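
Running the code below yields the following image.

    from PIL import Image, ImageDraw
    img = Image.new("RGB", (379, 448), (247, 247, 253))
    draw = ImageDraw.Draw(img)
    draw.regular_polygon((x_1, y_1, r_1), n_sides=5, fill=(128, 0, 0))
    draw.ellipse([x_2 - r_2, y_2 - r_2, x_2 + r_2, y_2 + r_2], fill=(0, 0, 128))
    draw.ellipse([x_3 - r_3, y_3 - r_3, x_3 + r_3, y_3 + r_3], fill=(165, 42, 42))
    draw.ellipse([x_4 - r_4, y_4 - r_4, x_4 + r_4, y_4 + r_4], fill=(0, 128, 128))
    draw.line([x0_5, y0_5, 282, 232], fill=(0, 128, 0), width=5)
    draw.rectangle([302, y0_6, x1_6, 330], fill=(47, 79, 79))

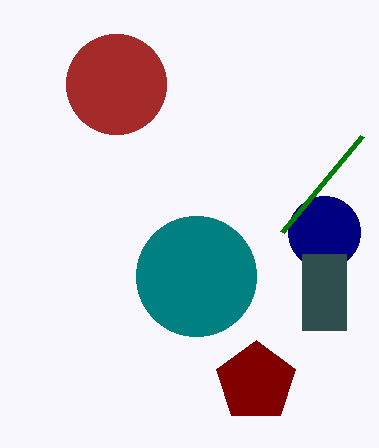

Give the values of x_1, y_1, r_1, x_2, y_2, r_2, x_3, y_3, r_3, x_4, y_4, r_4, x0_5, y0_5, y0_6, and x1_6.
x_1 = 256, y_1 = 382, r_1 = 42, x_2 = 324, y_2 = 232, r_2 = 36, x_3 = 116, y_3 = 84, r_3 = 50, x_4 = 196, y_4 = 276, r_4 = 60, x0_5 = 362, y0_5 = 136, y0_6 = 254, x1_6 = 346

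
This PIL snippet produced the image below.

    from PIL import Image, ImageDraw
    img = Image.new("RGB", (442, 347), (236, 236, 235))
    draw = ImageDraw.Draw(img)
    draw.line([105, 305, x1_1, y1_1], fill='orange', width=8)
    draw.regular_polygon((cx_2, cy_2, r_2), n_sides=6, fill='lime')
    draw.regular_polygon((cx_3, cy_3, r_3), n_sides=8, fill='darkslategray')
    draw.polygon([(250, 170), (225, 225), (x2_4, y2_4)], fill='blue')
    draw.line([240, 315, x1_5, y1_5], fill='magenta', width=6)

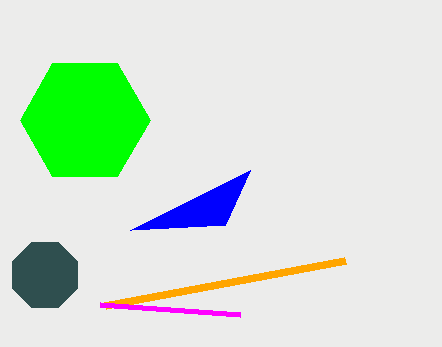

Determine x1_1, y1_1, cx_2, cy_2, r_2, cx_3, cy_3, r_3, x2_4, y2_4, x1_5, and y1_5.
x1_1 = 345; y1_1 = 260; cx_2 = 85; cy_2 = 120; r_2 = 65; cx_3 = 45; cy_3 = 275; r_3 = 35; x2_4 = 130; y2_4 = 230; x1_5 = 100; y1_5 = 305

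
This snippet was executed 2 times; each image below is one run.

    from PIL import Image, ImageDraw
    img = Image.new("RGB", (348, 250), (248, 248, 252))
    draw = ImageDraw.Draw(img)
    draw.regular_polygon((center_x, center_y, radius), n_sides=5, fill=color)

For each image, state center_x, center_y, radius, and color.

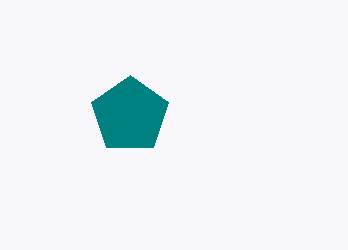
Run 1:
center_x = 130
center_y = 115
radius = 40
color = 'teal'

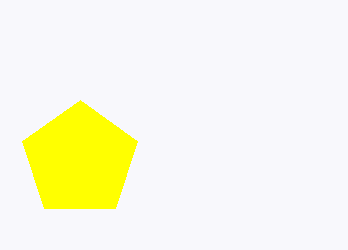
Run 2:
center_x = 80
center_y = 160
radius = 60
color = 'yellow'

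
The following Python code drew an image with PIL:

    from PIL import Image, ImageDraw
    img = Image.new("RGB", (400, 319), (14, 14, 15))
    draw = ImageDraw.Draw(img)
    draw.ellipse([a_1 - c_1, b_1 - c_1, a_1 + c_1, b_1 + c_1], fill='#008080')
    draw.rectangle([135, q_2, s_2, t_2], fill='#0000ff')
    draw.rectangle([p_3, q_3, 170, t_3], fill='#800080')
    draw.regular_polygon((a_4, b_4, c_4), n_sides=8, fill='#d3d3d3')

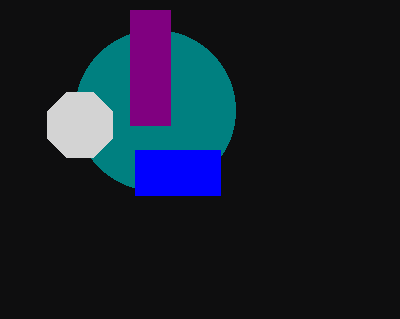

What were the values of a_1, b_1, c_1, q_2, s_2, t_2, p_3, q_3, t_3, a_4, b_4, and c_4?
a_1 = 155, b_1 = 110, c_1 = 80, q_2 = 150, s_2 = 220, t_2 = 195, p_3 = 130, q_3 = 10, t_3 = 125, a_4 = 80, b_4 = 125, c_4 = 35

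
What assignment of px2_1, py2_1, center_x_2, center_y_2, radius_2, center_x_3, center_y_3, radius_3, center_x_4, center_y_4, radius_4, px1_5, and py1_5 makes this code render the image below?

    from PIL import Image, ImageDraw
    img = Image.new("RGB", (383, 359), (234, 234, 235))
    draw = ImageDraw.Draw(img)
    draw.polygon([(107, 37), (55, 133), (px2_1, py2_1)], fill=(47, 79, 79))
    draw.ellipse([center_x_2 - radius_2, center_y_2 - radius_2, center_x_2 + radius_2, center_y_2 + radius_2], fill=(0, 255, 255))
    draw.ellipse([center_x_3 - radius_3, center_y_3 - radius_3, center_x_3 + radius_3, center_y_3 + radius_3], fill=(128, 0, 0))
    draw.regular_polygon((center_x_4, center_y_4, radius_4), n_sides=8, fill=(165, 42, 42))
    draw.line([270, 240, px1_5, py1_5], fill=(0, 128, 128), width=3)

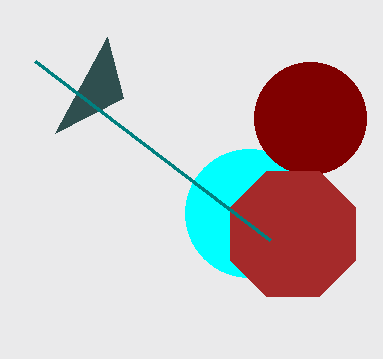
px2_1 = 123
py2_1 = 98
center_x_2 = 249
center_y_2 = 213
radius_2 = 64
center_x_3 = 310
center_y_3 = 118
radius_3 = 56
center_x_4 = 293
center_y_4 = 234
radius_4 = 68
px1_5 = 35
py1_5 = 61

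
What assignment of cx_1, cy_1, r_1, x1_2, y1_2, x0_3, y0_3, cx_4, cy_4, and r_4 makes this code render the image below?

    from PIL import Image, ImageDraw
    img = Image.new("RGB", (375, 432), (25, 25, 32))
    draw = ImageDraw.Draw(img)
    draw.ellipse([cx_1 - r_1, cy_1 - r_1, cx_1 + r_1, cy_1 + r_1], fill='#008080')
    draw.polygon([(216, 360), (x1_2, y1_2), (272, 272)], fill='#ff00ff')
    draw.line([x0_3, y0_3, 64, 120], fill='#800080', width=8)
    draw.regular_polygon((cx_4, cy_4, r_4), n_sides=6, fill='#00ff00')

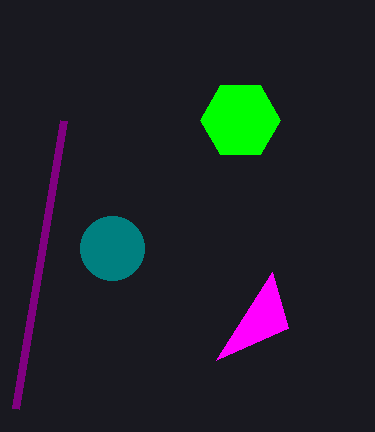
cx_1 = 112, cy_1 = 248, r_1 = 32, x1_2 = 288, y1_2 = 328, x0_3 = 16, y0_3 = 408, cx_4 = 240, cy_4 = 120, r_4 = 40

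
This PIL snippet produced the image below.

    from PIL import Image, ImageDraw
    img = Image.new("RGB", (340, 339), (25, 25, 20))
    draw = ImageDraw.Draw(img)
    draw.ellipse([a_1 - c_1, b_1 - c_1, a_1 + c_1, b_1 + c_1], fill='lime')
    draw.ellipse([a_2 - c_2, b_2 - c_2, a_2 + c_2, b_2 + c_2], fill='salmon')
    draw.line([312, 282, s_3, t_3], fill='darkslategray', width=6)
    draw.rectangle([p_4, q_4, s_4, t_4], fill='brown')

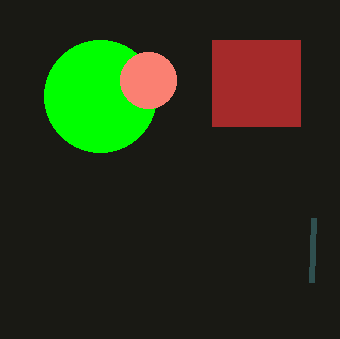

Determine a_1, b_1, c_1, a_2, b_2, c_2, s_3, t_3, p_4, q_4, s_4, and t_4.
a_1 = 100, b_1 = 96, c_1 = 56, a_2 = 148, b_2 = 80, c_2 = 28, s_3 = 314, t_3 = 218, p_4 = 212, q_4 = 40, s_4 = 300, t_4 = 126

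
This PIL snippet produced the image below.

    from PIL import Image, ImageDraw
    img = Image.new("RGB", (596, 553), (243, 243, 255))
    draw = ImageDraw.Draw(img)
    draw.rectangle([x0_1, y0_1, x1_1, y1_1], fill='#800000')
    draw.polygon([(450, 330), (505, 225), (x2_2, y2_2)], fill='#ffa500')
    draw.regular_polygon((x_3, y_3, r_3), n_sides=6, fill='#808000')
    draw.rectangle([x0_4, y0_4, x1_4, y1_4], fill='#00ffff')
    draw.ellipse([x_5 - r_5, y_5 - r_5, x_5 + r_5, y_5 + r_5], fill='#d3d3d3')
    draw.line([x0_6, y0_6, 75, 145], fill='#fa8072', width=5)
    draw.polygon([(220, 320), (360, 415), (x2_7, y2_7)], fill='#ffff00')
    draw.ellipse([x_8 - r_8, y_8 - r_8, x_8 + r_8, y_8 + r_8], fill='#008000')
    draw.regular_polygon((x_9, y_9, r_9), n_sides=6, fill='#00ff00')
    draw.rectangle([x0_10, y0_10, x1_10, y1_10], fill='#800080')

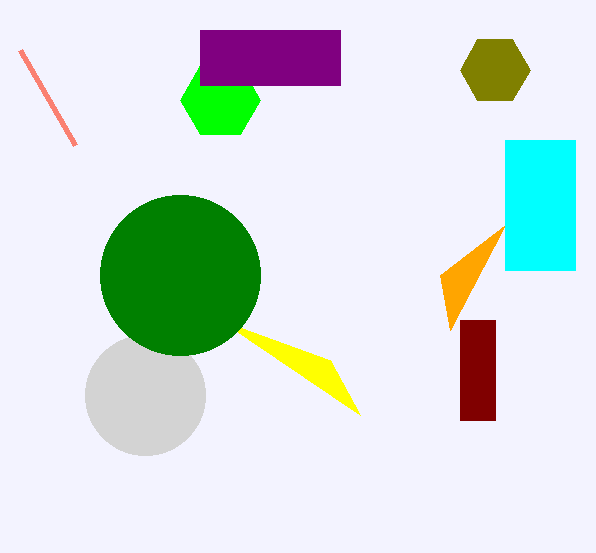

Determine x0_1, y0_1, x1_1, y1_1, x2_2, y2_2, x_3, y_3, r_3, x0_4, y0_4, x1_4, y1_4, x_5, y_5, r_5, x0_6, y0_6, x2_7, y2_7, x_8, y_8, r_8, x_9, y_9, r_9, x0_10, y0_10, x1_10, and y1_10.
x0_1 = 460
y0_1 = 320
x1_1 = 495
y1_1 = 420
x2_2 = 440
y2_2 = 275
x_3 = 495
y_3 = 70
r_3 = 35
x0_4 = 505
y0_4 = 140
x1_4 = 575
y1_4 = 270
x_5 = 145
y_5 = 395
r_5 = 60
x0_6 = 20
y0_6 = 50
x2_7 = 330
y2_7 = 360
x_8 = 180
y_8 = 275
r_8 = 80
x_9 = 220
y_9 = 100
r_9 = 40
x0_10 = 200
y0_10 = 30
x1_10 = 340
y1_10 = 85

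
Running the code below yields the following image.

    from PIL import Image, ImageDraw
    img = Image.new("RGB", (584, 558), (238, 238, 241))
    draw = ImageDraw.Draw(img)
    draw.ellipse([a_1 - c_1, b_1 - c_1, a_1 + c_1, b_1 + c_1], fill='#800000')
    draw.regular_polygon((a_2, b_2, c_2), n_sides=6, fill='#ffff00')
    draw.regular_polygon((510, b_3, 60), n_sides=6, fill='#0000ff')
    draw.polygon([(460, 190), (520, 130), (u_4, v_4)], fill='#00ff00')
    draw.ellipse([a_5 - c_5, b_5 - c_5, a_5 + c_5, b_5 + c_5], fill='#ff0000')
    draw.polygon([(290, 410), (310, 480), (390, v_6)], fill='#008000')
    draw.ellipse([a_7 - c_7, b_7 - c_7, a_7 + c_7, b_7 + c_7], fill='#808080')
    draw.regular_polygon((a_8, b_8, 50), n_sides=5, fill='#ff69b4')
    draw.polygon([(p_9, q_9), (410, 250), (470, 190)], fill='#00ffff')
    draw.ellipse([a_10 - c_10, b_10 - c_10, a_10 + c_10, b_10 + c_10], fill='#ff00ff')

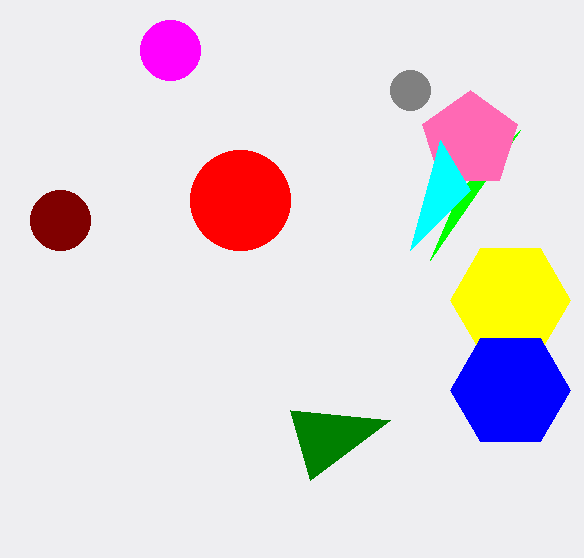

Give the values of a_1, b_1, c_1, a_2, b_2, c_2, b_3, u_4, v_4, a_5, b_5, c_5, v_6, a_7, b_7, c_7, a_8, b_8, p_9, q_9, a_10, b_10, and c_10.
a_1 = 60, b_1 = 220, c_1 = 30, a_2 = 510, b_2 = 300, c_2 = 60, b_3 = 390, u_4 = 430, v_4 = 260, a_5 = 240, b_5 = 200, c_5 = 50, v_6 = 420, a_7 = 410, b_7 = 90, c_7 = 20, a_8 = 470, b_8 = 140, p_9 = 440, q_9 = 140, a_10 = 170, b_10 = 50, c_10 = 30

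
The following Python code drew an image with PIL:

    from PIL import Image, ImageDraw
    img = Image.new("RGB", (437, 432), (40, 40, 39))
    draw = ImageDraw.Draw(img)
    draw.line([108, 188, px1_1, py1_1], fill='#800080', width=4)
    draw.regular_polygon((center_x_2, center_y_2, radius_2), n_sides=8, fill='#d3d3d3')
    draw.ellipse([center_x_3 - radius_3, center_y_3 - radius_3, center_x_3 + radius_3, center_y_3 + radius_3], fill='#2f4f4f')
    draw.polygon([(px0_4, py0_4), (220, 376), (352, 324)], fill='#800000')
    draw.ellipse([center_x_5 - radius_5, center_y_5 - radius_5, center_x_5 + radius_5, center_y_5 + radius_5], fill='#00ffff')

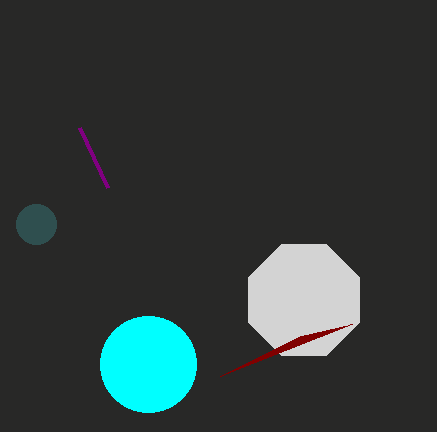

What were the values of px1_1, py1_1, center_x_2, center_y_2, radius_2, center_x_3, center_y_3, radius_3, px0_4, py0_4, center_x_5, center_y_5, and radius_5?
px1_1 = 80; py1_1 = 128; center_x_2 = 304; center_y_2 = 300; radius_2 = 60; center_x_3 = 36; center_y_3 = 224; radius_3 = 20; px0_4 = 300; py0_4 = 336; center_x_5 = 148; center_y_5 = 364; radius_5 = 48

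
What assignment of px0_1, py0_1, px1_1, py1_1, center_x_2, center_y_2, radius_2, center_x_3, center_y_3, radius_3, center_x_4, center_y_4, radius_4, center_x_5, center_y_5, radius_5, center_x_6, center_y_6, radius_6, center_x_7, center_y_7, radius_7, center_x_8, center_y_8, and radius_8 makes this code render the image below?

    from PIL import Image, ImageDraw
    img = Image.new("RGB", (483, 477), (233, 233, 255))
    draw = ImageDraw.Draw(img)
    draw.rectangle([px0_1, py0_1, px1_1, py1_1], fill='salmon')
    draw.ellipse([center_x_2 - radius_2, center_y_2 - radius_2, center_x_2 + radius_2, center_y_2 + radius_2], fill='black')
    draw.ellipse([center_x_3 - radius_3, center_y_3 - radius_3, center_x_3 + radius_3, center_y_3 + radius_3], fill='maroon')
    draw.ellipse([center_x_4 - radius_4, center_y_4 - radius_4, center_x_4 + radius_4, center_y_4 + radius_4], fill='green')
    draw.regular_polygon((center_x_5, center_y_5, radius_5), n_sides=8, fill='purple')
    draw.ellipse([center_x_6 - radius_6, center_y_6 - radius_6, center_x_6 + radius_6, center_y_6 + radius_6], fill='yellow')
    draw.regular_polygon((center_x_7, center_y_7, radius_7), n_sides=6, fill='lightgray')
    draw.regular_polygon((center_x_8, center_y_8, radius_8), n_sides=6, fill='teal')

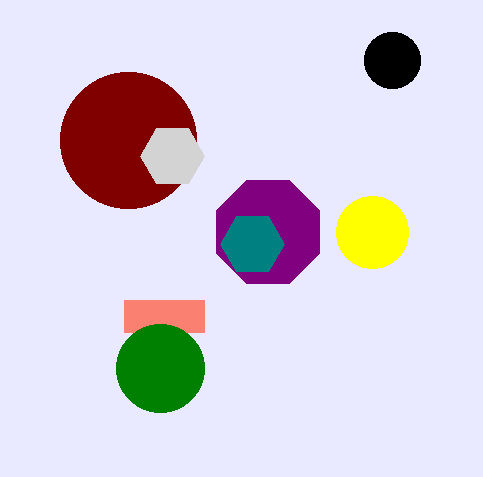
px0_1 = 124; py0_1 = 300; px1_1 = 204; py1_1 = 332; center_x_2 = 392; center_y_2 = 60; radius_2 = 28; center_x_3 = 128; center_y_3 = 140; radius_3 = 68; center_x_4 = 160; center_y_4 = 368; radius_4 = 44; center_x_5 = 268; center_y_5 = 232; radius_5 = 56; center_x_6 = 372; center_y_6 = 232; radius_6 = 36; center_x_7 = 172; center_y_7 = 156; radius_7 = 32; center_x_8 = 252; center_y_8 = 244; radius_8 = 32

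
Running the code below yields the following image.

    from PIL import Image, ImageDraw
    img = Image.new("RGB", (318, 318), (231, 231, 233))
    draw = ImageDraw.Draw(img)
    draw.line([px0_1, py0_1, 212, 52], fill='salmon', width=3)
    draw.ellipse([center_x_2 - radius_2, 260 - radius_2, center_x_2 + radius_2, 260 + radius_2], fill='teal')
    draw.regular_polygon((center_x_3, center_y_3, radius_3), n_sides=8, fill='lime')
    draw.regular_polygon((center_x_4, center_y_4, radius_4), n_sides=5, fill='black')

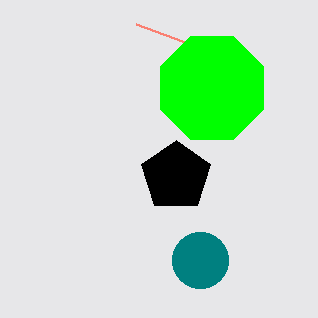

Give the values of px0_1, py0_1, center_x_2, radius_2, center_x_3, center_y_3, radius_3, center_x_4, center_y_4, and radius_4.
px0_1 = 136; py0_1 = 24; center_x_2 = 200; radius_2 = 28; center_x_3 = 212; center_y_3 = 88; radius_3 = 56; center_x_4 = 176; center_y_4 = 176; radius_4 = 36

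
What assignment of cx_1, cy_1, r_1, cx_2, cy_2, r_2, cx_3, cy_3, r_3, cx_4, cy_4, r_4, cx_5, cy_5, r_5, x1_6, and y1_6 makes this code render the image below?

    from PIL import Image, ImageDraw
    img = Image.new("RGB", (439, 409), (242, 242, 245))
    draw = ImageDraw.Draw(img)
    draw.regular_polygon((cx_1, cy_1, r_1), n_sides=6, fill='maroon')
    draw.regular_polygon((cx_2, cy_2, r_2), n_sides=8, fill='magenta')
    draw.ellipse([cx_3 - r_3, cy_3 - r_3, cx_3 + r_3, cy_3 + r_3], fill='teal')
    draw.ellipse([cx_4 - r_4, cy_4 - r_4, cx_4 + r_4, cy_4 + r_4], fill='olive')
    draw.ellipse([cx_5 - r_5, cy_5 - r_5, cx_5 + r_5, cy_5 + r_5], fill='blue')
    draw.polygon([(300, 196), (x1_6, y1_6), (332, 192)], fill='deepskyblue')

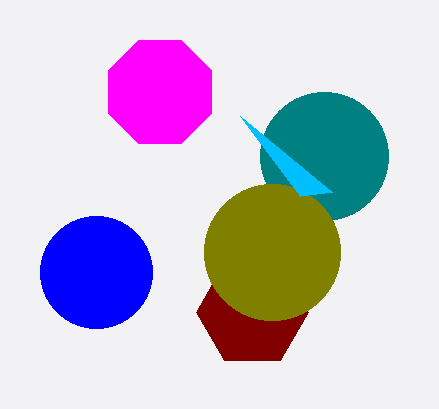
cx_1 = 252, cy_1 = 312, r_1 = 56, cx_2 = 160, cy_2 = 92, r_2 = 56, cx_3 = 324, cy_3 = 156, r_3 = 64, cx_4 = 272, cy_4 = 252, r_4 = 68, cx_5 = 96, cy_5 = 272, r_5 = 56, x1_6 = 240, y1_6 = 116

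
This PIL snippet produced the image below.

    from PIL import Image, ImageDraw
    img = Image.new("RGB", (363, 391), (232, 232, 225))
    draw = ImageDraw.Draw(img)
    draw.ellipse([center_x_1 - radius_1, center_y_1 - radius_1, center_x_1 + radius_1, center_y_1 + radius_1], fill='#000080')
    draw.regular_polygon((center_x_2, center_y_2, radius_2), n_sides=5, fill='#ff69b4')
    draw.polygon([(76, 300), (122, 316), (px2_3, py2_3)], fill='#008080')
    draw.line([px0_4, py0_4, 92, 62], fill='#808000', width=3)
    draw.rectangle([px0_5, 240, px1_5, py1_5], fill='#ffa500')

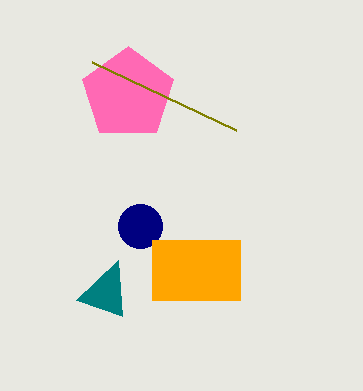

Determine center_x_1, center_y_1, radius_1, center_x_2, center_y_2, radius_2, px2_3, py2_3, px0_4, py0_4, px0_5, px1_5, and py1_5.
center_x_1 = 140
center_y_1 = 226
radius_1 = 22
center_x_2 = 128
center_y_2 = 94
radius_2 = 48
px2_3 = 118
py2_3 = 260
px0_4 = 236
py0_4 = 130
px0_5 = 152
px1_5 = 240
py1_5 = 300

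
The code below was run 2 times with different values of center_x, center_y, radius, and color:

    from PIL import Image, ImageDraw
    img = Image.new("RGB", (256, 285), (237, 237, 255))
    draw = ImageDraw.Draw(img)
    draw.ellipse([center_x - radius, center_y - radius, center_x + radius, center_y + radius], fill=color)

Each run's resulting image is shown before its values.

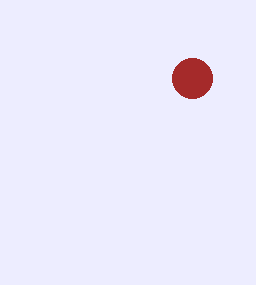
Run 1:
center_x = 192
center_y = 78
radius = 20
color = 'brown'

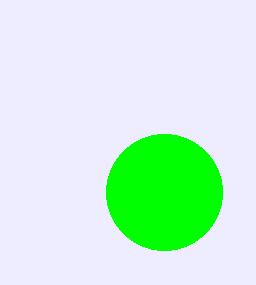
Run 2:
center_x = 164, center_y = 192, radius = 58, color = 'lime'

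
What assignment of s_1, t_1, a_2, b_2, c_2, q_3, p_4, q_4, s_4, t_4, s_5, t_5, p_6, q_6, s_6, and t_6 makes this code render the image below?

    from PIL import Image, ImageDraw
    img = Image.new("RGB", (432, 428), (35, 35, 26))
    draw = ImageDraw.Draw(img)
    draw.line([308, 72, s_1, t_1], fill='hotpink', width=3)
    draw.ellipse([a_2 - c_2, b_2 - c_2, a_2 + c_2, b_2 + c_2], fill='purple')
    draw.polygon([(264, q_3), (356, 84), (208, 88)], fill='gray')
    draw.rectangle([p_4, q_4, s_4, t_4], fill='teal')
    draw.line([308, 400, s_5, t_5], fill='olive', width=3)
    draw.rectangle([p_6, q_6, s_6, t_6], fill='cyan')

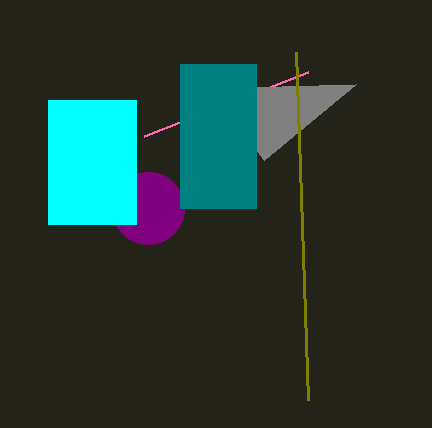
s_1 = 144
t_1 = 136
a_2 = 148
b_2 = 208
c_2 = 36
q_3 = 160
p_4 = 180
q_4 = 64
s_4 = 256
t_4 = 208
s_5 = 296
t_5 = 52
p_6 = 48
q_6 = 100
s_6 = 136
t_6 = 224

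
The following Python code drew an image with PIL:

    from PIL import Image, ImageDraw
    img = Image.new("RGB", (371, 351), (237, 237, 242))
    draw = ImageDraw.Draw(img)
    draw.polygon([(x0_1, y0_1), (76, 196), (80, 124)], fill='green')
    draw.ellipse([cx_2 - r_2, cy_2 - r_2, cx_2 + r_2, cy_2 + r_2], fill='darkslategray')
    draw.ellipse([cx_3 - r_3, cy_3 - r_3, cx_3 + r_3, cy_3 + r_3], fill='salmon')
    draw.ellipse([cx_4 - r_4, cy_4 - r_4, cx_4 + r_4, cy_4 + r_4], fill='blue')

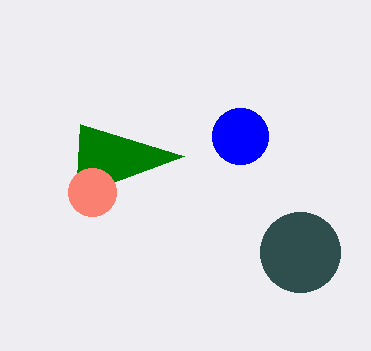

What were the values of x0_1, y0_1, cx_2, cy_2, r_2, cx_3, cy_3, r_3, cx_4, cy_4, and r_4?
x0_1 = 184, y0_1 = 156, cx_2 = 300, cy_2 = 252, r_2 = 40, cx_3 = 92, cy_3 = 192, r_3 = 24, cx_4 = 240, cy_4 = 136, r_4 = 28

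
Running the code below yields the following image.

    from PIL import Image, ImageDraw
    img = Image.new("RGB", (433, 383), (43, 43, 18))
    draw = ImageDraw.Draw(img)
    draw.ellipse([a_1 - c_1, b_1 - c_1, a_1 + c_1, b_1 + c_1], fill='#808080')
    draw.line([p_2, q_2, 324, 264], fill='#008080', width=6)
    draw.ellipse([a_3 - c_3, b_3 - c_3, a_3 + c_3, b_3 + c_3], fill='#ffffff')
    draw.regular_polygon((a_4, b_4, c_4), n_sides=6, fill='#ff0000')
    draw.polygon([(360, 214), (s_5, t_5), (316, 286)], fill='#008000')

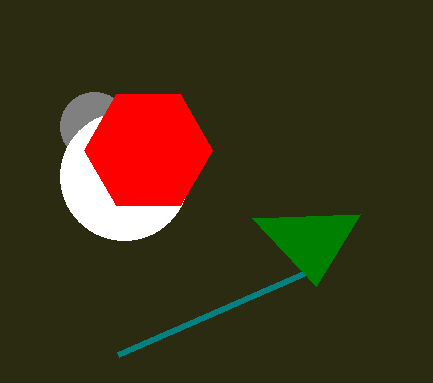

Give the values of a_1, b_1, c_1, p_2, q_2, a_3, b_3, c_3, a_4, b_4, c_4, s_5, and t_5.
a_1 = 94; b_1 = 126; c_1 = 34; p_2 = 118; q_2 = 354; a_3 = 124; b_3 = 176; c_3 = 64; a_4 = 148; b_4 = 150; c_4 = 64; s_5 = 252; t_5 = 218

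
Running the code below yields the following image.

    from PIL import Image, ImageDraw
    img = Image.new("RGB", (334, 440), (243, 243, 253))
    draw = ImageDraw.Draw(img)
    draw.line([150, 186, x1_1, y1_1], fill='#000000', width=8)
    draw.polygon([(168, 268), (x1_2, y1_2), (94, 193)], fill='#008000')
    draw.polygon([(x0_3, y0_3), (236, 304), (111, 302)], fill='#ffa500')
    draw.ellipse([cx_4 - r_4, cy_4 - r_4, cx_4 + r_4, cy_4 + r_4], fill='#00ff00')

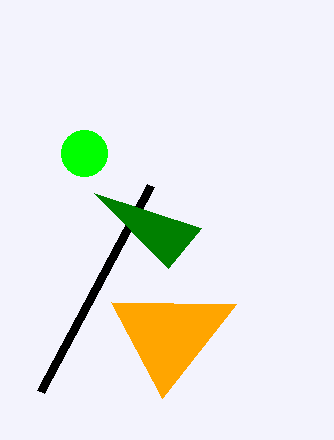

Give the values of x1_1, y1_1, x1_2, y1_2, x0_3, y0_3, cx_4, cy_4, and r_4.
x1_1 = 40
y1_1 = 392
x1_2 = 201
y1_2 = 228
x0_3 = 162
y0_3 = 398
cx_4 = 84
cy_4 = 153
r_4 = 23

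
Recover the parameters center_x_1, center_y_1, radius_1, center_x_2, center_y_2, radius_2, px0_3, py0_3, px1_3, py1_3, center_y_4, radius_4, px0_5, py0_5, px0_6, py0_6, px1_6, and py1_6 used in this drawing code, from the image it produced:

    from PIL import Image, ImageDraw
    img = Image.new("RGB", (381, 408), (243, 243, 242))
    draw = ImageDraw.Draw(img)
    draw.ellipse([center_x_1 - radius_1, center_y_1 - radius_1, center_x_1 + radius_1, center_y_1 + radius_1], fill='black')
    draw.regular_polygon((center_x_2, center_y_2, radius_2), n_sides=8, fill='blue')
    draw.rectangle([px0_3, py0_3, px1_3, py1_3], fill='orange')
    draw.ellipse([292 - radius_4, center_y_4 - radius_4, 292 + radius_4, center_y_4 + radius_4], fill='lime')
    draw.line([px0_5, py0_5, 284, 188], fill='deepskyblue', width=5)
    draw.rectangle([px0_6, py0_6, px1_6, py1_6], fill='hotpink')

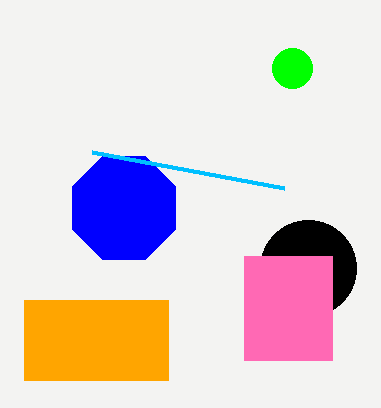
center_x_1 = 308; center_y_1 = 268; radius_1 = 48; center_x_2 = 124; center_y_2 = 208; radius_2 = 56; px0_3 = 24; py0_3 = 300; px1_3 = 168; py1_3 = 380; center_y_4 = 68; radius_4 = 20; px0_5 = 92; py0_5 = 152; px0_6 = 244; py0_6 = 256; px1_6 = 332; py1_6 = 360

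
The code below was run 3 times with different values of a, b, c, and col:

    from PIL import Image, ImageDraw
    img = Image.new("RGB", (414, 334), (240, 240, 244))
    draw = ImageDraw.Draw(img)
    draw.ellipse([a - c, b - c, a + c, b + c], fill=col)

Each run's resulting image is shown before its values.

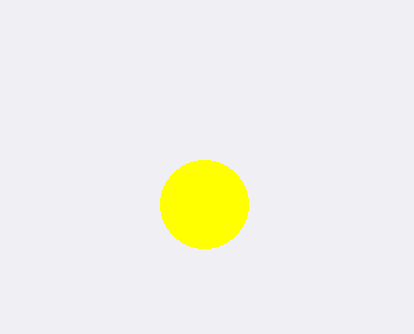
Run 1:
a = 204, b = 204, c = 44, col = 'yellow'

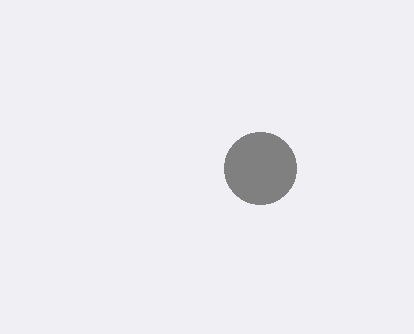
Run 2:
a = 260
b = 168
c = 36
col = 'gray'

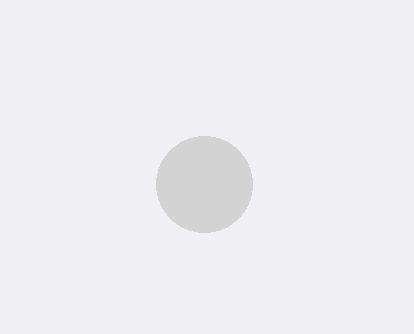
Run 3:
a = 204; b = 184; c = 48; col = 'lightgray'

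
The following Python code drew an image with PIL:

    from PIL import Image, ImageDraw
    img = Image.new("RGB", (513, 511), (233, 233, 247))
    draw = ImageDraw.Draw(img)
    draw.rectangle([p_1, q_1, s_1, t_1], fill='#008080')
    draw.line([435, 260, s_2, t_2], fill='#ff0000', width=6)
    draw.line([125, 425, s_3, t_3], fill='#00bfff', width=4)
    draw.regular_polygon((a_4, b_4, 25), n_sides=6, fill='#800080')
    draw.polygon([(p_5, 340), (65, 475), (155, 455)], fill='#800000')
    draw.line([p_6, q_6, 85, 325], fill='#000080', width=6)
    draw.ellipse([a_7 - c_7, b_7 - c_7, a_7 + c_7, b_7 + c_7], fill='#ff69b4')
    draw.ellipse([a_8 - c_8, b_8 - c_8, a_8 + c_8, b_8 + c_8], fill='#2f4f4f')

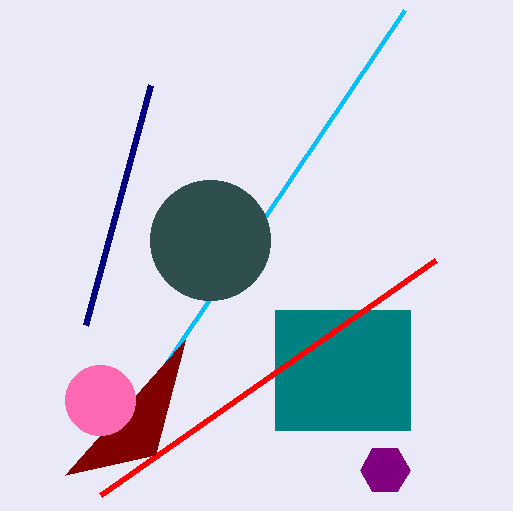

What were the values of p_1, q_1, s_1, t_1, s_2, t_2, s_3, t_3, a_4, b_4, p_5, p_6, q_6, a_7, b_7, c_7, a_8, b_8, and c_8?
p_1 = 275
q_1 = 310
s_1 = 410
t_1 = 430
s_2 = 100
t_2 = 495
s_3 = 405
t_3 = 10
a_4 = 385
b_4 = 470
p_5 = 185
p_6 = 150
q_6 = 85
a_7 = 100
b_7 = 400
c_7 = 35
a_8 = 210
b_8 = 240
c_8 = 60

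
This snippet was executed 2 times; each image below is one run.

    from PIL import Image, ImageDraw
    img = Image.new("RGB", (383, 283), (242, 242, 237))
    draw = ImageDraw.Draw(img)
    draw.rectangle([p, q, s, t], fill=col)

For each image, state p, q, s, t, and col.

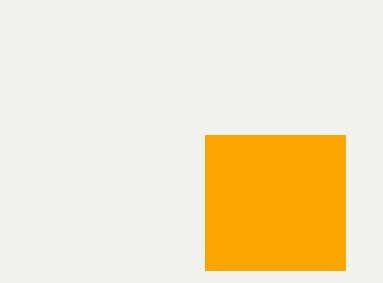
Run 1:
p = 205
q = 135
s = 345
t = 270
col = 'orange'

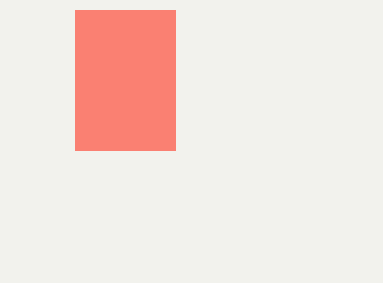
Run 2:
p = 75, q = 10, s = 175, t = 150, col = 'salmon'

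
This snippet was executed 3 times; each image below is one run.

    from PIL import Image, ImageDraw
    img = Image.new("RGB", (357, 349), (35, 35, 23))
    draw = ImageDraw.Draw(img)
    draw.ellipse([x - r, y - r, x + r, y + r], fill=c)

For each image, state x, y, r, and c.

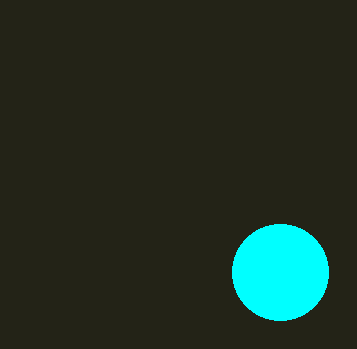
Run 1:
x = 280
y = 272
r = 48
c = 'cyan'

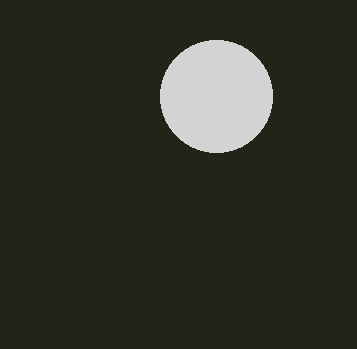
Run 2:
x = 216
y = 96
r = 56
c = 'lightgray'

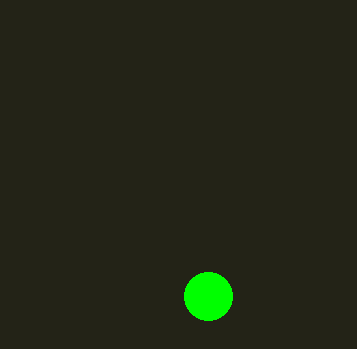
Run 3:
x = 208
y = 296
r = 24
c = 'lime'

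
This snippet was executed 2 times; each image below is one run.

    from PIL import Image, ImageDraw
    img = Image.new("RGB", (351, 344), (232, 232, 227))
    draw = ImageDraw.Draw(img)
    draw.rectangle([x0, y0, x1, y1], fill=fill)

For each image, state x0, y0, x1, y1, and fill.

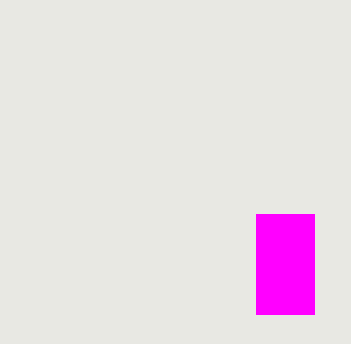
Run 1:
x0 = 256
y0 = 214
x1 = 314
y1 = 314
fill = 'magenta'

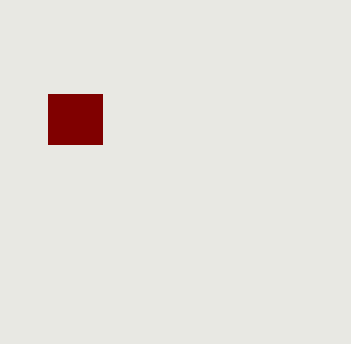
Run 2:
x0 = 48; y0 = 94; x1 = 102; y1 = 144; fill = 'maroon'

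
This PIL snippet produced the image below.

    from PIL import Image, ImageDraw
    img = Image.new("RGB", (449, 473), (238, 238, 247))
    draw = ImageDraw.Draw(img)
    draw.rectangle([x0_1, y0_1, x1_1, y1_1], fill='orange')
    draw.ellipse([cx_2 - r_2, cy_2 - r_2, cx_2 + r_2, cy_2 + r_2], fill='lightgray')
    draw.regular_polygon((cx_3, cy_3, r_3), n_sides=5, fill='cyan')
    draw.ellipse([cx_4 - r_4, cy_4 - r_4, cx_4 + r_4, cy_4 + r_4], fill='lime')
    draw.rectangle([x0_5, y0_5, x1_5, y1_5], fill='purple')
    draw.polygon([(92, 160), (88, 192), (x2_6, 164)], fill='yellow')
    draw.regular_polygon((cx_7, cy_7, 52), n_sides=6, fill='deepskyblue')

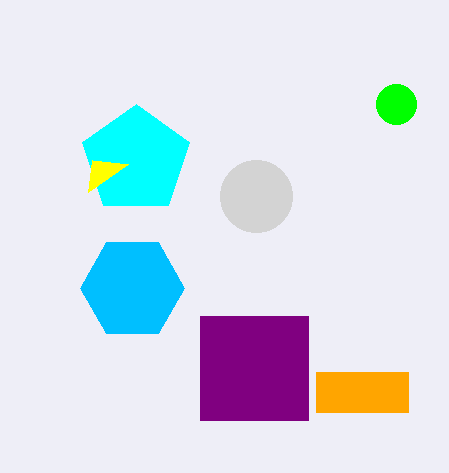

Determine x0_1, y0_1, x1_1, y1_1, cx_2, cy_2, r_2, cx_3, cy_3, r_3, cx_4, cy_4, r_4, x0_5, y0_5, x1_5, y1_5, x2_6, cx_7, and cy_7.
x0_1 = 316, y0_1 = 372, x1_1 = 408, y1_1 = 412, cx_2 = 256, cy_2 = 196, r_2 = 36, cx_3 = 136, cy_3 = 160, r_3 = 56, cx_4 = 396, cy_4 = 104, r_4 = 20, x0_5 = 200, y0_5 = 316, x1_5 = 308, y1_5 = 420, x2_6 = 128, cx_7 = 132, cy_7 = 288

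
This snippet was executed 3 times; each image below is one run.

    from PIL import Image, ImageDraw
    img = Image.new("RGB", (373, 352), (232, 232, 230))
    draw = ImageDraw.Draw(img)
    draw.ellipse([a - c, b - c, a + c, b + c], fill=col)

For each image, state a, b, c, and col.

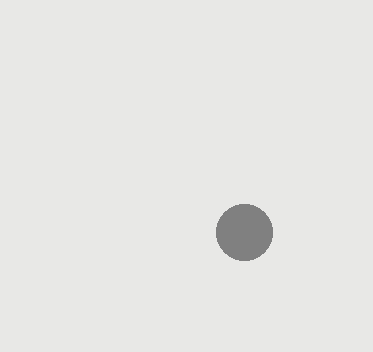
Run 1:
a = 244, b = 232, c = 28, col = 'gray'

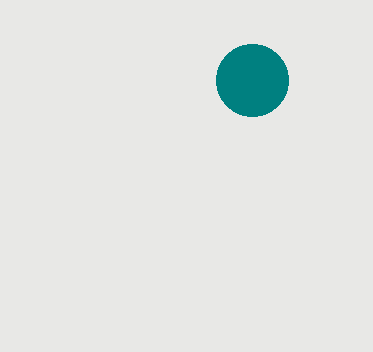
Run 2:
a = 252, b = 80, c = 36, col = 'teal'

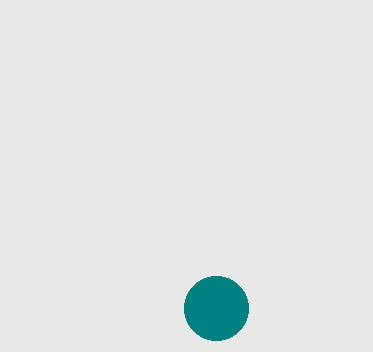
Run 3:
a = 216, b = 308, c = 32, col = 'teal'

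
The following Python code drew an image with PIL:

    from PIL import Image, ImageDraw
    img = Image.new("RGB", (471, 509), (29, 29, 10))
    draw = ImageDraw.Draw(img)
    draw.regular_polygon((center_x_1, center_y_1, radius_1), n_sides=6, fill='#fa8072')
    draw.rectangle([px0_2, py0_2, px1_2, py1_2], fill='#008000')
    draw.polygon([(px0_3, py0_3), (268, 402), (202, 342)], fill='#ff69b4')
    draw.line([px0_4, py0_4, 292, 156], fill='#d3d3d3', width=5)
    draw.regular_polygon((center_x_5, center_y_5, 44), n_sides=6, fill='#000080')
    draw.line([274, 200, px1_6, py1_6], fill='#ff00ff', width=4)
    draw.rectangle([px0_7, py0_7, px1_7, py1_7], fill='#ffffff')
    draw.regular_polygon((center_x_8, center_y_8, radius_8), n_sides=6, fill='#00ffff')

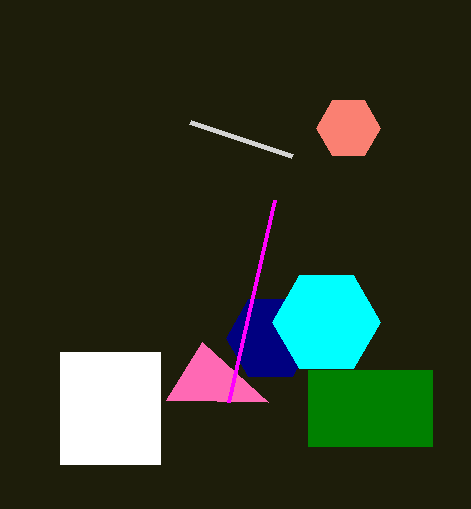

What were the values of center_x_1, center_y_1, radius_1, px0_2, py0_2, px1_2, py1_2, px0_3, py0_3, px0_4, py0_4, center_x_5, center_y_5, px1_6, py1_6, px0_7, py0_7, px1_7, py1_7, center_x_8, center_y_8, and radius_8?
center_x_1 = 348; center_y_1 = 128; radius_1 = 32; px0_2 = 308; py0_2 = 370; px1_2 = 432; py1_2 = 446; px0_3 = 166; py0_3 = 400; px0_4 = 190; py0_4 = 122; center_x_5 = 270; center_y_5 = 338; px1_6 = 228; py1_6 = 402; px0_7 = 60; py0_7 = 352; px1_7 = 160; py1_7 = 464; center_x_8 = 326; center_y_8 = 322; radius_8 = 54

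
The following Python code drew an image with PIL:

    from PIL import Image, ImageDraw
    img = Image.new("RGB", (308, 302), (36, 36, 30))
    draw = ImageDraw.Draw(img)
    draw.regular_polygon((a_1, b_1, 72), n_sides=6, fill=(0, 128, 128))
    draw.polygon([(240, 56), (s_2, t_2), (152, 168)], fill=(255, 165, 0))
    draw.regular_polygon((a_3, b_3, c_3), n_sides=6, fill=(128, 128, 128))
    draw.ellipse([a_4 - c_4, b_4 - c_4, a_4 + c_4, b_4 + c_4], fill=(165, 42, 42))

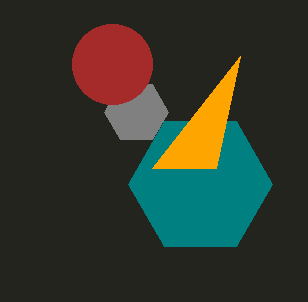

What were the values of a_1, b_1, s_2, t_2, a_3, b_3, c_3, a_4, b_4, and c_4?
a_1 = 200; b_1 = 184; s_2 = 216; t_2 = 168; a_3 = 136; b_3 = 112; c_3 = 32; a_4 = 112; b_4 = 64; c_4 = 40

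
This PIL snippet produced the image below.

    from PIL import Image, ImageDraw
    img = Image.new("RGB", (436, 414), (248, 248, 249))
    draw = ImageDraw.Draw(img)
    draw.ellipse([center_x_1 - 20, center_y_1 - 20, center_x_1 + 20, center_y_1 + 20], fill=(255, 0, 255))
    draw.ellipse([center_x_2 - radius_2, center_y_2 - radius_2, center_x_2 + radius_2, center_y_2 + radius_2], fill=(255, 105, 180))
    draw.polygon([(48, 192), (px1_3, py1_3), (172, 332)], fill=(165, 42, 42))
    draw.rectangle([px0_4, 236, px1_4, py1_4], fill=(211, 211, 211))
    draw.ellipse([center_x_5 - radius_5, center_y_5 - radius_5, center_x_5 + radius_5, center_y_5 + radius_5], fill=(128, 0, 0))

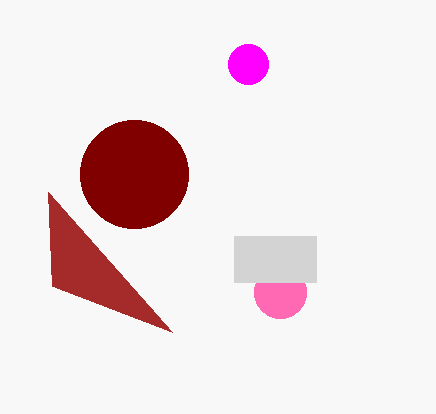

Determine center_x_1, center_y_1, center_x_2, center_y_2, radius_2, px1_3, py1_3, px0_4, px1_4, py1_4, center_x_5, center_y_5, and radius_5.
center_x_1 = 248; center_y_1 = 64; center_x_2 = 280; center_y_2 = 292; radius_2 = 26; px1_3 = 52; py1_3 = 286; px0_4 = 234; px1_4 = 316; py1_4 = 282; center_x_5 = 134; center_y_5 = 174; radius_5 = 54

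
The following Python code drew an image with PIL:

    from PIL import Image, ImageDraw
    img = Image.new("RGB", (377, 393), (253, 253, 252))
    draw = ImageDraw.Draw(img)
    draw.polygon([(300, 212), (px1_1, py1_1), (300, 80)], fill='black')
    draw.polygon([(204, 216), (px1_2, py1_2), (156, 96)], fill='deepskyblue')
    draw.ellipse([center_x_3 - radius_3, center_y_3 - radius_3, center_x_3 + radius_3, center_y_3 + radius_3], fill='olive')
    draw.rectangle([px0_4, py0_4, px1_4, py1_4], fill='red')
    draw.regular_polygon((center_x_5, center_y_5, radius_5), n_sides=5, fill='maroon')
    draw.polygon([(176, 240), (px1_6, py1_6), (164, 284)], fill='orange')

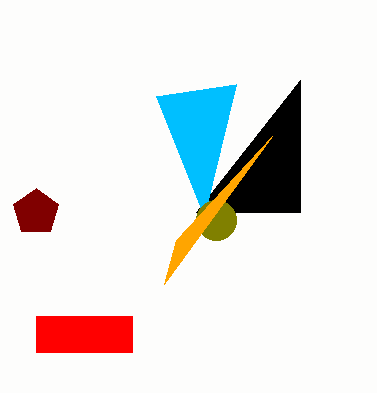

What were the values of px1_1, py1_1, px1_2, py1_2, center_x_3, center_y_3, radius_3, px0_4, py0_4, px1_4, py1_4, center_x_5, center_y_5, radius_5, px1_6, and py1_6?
px1_1 = 196; py1_1 = 212; px1_2 = 236; py1_2 = 84; center_x_3 = 216; center_y_3 = 220; radius_3 = 20; px0_4 = 36; py0_4 = 316; px1_4 = 132; py1_4 = 352; center_x_5 = 36; center_y_5 = 212; radius_5 = 24; px1_6 = 272; py1_6 = 136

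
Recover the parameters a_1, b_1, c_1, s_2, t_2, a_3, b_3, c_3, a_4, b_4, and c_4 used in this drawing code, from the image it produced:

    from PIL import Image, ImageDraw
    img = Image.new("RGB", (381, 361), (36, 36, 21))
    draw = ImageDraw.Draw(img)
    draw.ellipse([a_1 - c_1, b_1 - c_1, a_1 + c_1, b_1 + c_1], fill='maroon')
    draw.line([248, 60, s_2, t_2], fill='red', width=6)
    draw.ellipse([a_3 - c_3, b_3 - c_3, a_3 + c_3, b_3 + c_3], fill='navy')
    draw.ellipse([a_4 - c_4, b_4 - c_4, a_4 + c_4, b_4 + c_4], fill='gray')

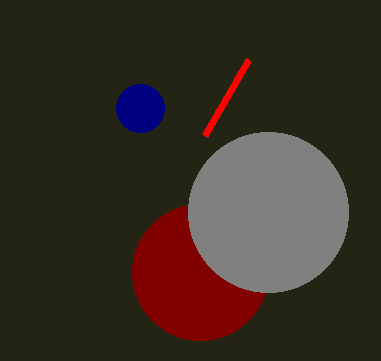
a_1 = 200; b_1 = 272; c_1 = 68; s_2 = 204; t_2 = 136; a_3 = 140; b_3 = 108; c_3 = 24; a_4 = 268; b_4 = 212; c_4 = 80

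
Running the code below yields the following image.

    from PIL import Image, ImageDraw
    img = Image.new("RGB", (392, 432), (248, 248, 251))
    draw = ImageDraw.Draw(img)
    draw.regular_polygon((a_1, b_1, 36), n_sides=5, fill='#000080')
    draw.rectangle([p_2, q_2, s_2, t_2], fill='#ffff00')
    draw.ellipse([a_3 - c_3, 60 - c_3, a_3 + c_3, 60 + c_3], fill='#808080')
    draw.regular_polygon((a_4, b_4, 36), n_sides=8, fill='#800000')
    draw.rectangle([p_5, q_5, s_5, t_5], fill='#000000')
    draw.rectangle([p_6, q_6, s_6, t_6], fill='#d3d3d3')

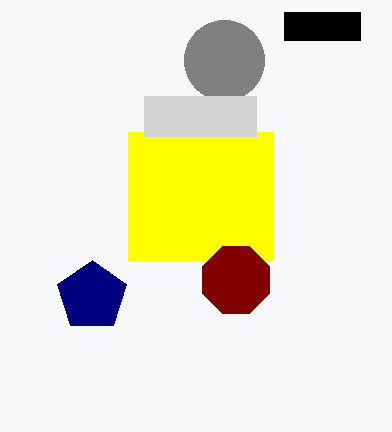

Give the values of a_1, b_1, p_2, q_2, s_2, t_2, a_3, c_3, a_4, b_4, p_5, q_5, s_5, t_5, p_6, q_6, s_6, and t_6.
a_1 = 92, b_1 = 296, p_2 = 128, q_2 = 132, s_2 = 272, t_2 = 260, a_3 = 224, c_3 = 40, a_4 = 236, b_4 = 280, p_5 = 284, q_5 = 12, s_5 = 360, t_5 = 40, p_6 = 144, q_6 = 96, s_6 = 256, t_6 = 136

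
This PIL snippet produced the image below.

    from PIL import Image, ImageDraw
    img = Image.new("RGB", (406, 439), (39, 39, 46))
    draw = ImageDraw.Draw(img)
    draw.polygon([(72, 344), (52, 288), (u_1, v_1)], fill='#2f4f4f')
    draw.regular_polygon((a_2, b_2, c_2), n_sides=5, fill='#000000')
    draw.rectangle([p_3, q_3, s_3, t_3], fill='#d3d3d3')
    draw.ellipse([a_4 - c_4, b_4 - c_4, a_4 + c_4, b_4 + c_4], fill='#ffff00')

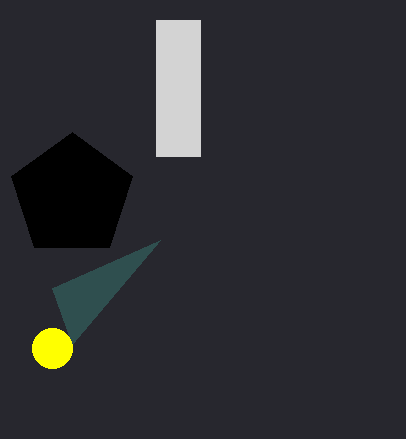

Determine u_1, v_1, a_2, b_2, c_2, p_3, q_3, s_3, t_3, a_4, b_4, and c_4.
u_1 = 160, v_1 = 240, a_2 = 72, b_2 = 196, c_2 = 64, p_3 = 156, q_3 = 20, s_3 = 200, t_3 = 156, a_4 = 52, b_4 = 348, c_4 = 20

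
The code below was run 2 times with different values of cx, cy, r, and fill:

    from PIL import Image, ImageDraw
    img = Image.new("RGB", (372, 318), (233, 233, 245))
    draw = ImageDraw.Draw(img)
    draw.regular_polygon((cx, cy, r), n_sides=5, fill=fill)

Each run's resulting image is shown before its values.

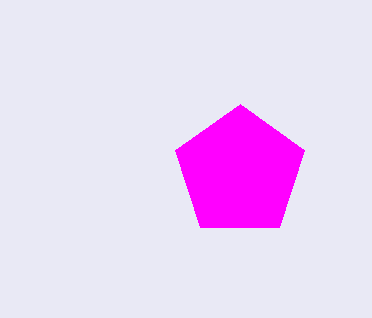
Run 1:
cx = 240
cy = 172
r = 68
fill = 'magenta'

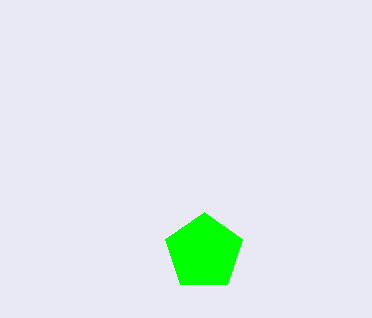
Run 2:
cx = 204; cy = 252; r = 40; fill = 'lime'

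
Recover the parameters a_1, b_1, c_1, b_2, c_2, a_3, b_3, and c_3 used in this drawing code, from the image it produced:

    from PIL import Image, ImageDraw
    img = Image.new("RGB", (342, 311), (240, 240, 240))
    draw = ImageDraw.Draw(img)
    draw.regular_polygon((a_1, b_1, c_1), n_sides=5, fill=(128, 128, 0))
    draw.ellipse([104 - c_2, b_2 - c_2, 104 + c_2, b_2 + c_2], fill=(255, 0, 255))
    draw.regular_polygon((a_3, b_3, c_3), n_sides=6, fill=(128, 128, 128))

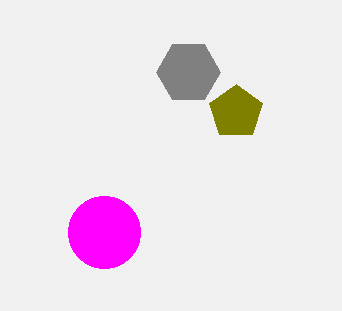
a_1 = 236; b_1 = 112; c_1 = 28; b_2 = 232; c_2 = 36; a_3 = 188; b_3 = 72; c_3 = 32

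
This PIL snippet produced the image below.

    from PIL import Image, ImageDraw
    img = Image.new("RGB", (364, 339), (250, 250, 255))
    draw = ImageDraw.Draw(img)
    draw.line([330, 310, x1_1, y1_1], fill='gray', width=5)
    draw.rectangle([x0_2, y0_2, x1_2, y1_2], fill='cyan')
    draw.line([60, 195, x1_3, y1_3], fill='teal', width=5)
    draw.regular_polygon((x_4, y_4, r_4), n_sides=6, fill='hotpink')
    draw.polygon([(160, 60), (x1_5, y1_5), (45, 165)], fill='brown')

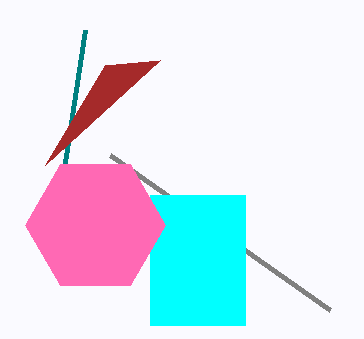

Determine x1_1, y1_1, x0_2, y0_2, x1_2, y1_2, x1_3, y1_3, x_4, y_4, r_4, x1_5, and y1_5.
x1_1 = 110, y1_1 = 155, x0_2 = 150, y0_2 = 195, x1_2 = 245, y1_2 = 325, x1_3 = 85, y1_3 = 30, x_4 = 95, y_4 = 225, r_4 = 70, x1_5 = 105, y1_5 = 65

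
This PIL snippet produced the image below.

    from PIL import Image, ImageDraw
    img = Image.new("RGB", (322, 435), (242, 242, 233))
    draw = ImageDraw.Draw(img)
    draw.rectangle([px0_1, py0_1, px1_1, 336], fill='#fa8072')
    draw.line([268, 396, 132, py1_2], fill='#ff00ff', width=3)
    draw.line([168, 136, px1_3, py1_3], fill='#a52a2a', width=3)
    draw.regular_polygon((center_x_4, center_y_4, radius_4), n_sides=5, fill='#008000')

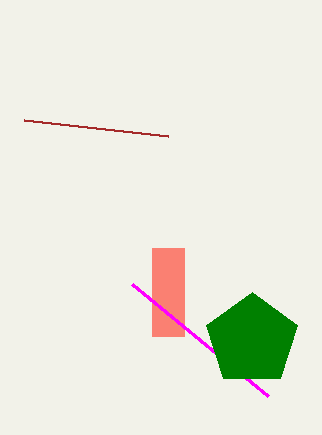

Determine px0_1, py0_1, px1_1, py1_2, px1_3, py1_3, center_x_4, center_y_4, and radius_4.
px0_1 = 152, py0_1 = 248, px1_1 = 184, py1_2 = 284, px1_3 = 24, py1_3 = 120, center_x_4 = 252, center_y_4 = 340, radius_4 = 48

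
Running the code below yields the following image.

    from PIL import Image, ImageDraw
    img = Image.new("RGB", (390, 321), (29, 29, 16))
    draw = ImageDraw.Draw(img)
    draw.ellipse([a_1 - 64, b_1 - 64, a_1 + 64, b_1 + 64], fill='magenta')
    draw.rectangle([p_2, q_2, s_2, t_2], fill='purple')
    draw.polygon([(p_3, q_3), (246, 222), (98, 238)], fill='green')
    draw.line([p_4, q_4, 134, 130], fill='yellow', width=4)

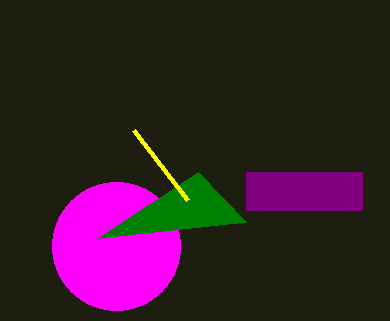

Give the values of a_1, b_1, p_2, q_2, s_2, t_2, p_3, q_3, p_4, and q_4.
a_1 = 116, b_1 = 246, p_2 = 246, q_2 = 172, s_2 = 362, t_2 = 210, p_3 = 198, q_3 = 172, p_4 = 188, q_4 = 200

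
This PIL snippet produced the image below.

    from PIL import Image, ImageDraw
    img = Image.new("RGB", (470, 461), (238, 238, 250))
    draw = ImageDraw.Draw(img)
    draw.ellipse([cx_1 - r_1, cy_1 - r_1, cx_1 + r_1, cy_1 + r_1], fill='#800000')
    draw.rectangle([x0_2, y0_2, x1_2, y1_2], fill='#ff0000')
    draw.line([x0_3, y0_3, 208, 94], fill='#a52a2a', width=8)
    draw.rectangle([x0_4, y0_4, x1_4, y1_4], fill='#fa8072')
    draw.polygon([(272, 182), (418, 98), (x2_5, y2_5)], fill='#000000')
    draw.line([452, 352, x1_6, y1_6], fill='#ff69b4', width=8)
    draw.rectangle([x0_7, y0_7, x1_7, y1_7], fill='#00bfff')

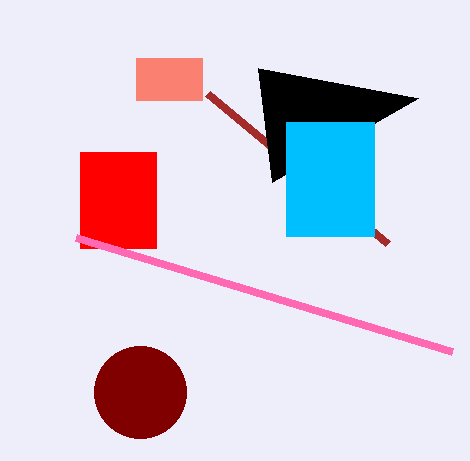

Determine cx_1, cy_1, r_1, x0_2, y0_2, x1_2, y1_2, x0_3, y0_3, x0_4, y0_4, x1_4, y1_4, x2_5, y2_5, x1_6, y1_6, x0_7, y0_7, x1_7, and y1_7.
cx_1 = 140; cy_1 = 392; r_1 = 46; x0_2 = 80; y0_2 = 152; x1_2 = 156; y1_2 = 248; x0_3 = 388; y0_3 = 244; x0_4 = 136; y0_4 = 58; x1_4 = 202; y1_4 = 100; x2_5 = 258; y2_5 = 68; x1_6 = 76; y1_6 = 238; x0_7 = 286; y0_7 = 122; x1_7 = 374; y1_7 = 236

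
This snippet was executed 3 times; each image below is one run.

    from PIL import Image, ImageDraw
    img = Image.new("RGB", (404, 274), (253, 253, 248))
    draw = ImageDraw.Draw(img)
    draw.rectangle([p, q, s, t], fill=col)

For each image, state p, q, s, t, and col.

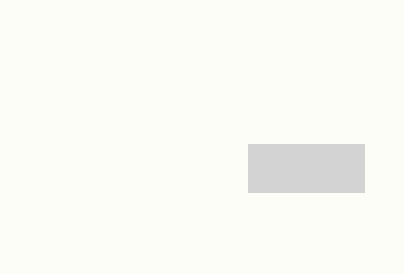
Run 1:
p = 248, q = 144, s = 364, t = 192, col = 'lightgray'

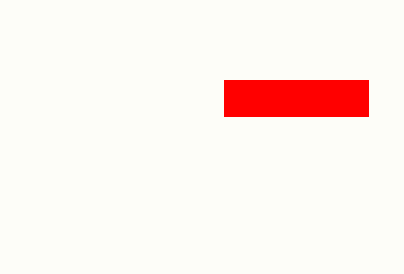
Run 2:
p = 224, q = 80, s = 368, t = 116, col = 'red'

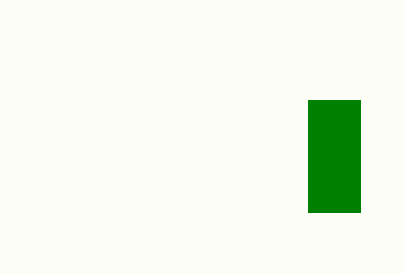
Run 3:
p = 308
q = 100
s = 360
t = 212
col = 'green'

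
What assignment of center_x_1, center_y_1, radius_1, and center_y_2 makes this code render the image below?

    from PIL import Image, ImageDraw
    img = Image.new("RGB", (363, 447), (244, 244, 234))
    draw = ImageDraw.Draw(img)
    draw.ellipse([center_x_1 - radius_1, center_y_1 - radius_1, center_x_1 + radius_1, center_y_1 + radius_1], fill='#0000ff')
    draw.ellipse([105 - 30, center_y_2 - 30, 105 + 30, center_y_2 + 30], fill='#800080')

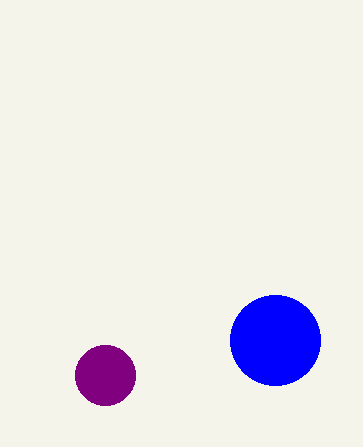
center_x_1 = 275, center_y_1 = 340, radius_1 = 45, center_y_2 = 375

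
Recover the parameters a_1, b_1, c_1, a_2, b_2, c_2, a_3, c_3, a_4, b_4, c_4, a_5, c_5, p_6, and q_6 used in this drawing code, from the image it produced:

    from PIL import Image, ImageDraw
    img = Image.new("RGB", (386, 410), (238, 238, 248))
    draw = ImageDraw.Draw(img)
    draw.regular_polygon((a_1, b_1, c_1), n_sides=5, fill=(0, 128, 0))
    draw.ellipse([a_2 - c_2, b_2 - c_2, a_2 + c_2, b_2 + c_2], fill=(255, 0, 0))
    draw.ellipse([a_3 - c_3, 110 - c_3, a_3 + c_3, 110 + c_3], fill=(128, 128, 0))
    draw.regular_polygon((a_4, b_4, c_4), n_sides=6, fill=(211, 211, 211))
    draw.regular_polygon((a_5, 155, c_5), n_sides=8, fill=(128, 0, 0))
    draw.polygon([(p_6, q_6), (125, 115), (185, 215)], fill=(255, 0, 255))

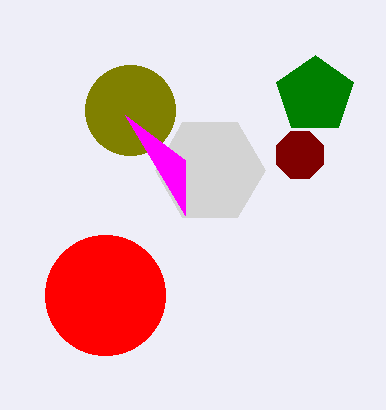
a_1 = 315
b_1 = 95
c_1 = 40
a_2 = 105
b_2 = 295
c_2 = 60
a_3 = 130
c_3 = 45
a_4 = 210
b_4 = 170
c_4 = 55
a_5 = 300
c_5 = 25
p_6 = 185
q_6 = 160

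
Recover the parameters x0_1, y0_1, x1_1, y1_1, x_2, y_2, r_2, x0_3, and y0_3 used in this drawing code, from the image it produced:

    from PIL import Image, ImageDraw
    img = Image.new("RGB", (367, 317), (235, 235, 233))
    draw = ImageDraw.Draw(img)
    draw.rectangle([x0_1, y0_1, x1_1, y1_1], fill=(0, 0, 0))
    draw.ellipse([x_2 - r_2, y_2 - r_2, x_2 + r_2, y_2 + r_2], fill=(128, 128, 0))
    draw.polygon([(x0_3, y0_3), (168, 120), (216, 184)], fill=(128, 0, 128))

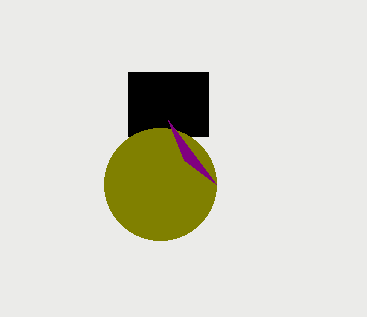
x0_1 = 128
y0_1 = 72
x1_1 = 208
y1_1 = 136
x_2 = 160
y_2 = 184
r_2 = 56
x0_3 = 184
y0_3 = 160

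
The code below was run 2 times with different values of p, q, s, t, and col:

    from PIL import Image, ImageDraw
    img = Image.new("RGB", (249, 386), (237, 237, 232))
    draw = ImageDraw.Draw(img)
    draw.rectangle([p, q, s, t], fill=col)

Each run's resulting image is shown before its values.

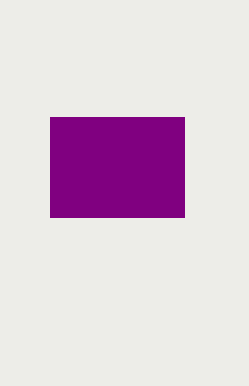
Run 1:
p = 50
q = 117
s = 184
t = 217
col = 'purple'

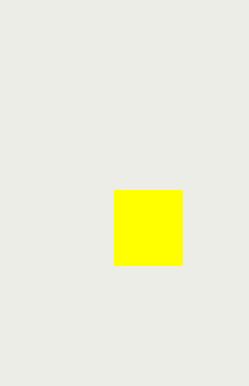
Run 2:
p = 114, q = 190, s = 182, t = 265, col = 'yellow'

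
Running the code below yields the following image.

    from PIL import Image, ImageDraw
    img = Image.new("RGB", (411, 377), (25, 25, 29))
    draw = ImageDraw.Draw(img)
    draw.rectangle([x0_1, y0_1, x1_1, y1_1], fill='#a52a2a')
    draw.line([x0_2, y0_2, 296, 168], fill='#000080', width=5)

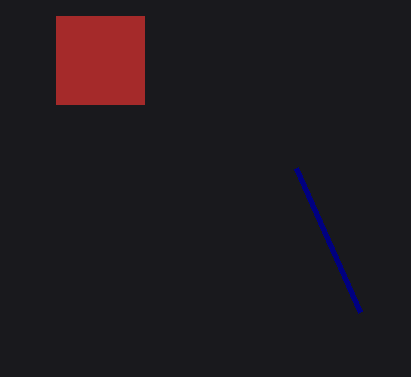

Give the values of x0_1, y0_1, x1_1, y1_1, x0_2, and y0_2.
x0_1 = 56, y0_1 = 16, x1_1 = 144, y1_1 = 104, x0_2 = 360, y0_2 = 312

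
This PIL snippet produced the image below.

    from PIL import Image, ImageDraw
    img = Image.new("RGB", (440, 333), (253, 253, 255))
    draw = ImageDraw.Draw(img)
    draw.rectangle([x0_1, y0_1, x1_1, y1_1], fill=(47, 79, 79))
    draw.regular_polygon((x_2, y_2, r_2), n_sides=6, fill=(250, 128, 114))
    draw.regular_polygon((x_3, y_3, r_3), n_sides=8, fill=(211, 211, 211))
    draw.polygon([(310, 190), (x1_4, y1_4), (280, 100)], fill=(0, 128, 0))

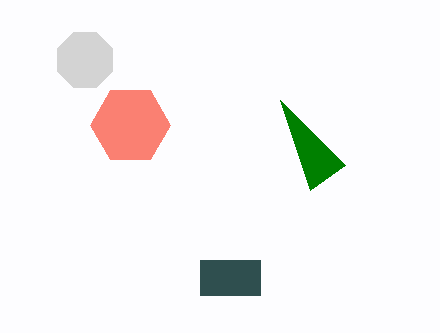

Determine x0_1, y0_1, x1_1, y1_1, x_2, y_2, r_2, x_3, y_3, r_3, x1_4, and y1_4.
x0_1 = 200
y0_1 = 260
x1_1 = 260
y1_1 = 295
x_2 = 130
y_2 = 125
r_2 = 40
x_3 = 85
y_3 = 60
r_3 = 30
x1_4 = 345
y1_4 = 165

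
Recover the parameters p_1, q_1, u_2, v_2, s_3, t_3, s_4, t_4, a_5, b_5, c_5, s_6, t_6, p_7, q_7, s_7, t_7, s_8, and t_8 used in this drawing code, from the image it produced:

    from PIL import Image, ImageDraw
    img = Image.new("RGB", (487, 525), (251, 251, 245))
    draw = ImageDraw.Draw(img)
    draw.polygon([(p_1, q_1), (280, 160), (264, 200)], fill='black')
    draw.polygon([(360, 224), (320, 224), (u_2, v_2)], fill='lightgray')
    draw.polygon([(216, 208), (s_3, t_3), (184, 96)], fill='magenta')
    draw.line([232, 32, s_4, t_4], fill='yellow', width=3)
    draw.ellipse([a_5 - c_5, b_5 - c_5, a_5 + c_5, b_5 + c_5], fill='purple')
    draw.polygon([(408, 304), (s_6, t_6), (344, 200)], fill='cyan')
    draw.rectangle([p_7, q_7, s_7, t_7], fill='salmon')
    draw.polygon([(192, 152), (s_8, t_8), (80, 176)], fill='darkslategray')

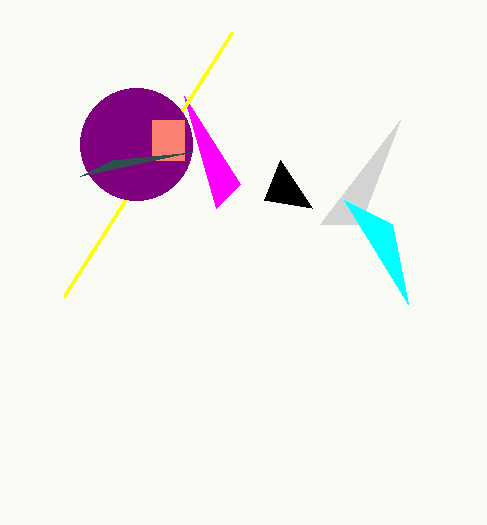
p_1 = 312; q_1 = 208; u_2 = 400; v_2 = 120; s_3 = 240; t_3 = 184; s_4 = 64; t_4 = 296; a_5 = 136; b_5 = 144; c_5 = 56; s_6 = 392; t_6 = 224; p_7 = 152; q_7 = 120; s_7 = 184; t_7 = 160; s_8 = 112; t_8 = 160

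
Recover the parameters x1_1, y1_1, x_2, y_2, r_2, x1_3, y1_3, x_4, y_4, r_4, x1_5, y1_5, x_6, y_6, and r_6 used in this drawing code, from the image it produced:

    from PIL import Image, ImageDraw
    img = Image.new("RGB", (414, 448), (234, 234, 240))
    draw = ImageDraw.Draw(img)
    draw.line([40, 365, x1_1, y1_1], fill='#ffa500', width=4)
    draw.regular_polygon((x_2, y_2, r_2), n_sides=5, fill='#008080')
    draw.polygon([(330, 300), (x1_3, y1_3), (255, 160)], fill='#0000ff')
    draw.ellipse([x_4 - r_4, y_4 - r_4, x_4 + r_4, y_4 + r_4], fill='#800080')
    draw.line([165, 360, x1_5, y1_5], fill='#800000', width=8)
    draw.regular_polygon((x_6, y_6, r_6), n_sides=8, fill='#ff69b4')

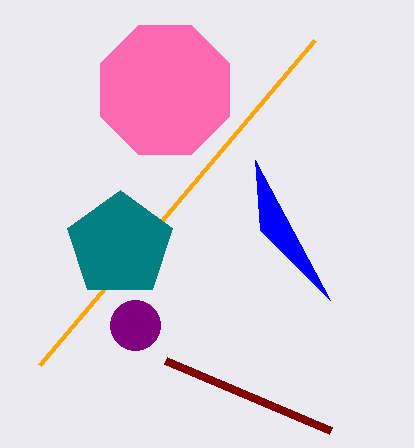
x1_1 = 315; y1_1 = 40; x_2 = 120; y_2 = 245; r_2 = 55; x1_3 = 260; y1_3 = 230; x_4 = 135; y_4 = 325; r_4 = 25; x1_5 = 330; y1_5 = 430; x_6 = 165; y_6 = 90; r_6 = 70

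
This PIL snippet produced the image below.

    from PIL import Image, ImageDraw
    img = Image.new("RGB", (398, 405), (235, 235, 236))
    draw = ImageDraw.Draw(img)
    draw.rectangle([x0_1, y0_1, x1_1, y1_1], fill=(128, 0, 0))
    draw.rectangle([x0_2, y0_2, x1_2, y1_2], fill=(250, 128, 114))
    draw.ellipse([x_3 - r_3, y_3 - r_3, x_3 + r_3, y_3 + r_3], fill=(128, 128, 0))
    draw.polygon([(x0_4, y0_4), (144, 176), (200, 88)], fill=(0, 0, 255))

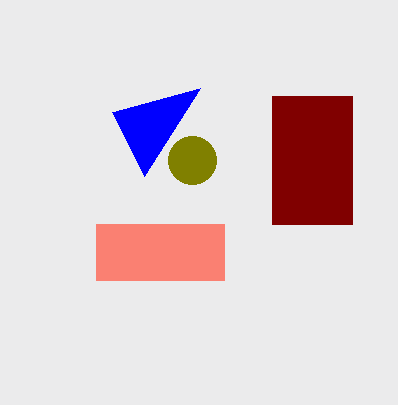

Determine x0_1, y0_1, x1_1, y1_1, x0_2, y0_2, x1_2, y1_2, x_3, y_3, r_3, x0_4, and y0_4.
x0_1 = 272
y0_1 = 96
x1_1 = 352
y1_1 = 224
x0_2 = 96
y0_2 = 224
x1_2 = 224
y1_2 = 280
x_3 = 192
y_3 = 160
r_3 = 24
x0_4 = 112
y0_4 = 112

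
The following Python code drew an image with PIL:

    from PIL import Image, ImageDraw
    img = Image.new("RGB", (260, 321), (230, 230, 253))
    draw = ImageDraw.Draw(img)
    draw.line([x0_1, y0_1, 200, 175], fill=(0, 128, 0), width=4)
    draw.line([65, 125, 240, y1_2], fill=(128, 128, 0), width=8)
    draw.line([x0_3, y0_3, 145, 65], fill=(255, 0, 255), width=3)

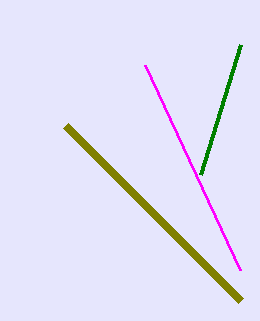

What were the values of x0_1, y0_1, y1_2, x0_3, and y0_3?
x0_1 = 240; y0_1 = 45; y1_2 = 300; x0_3 = 240; y0_3 = 270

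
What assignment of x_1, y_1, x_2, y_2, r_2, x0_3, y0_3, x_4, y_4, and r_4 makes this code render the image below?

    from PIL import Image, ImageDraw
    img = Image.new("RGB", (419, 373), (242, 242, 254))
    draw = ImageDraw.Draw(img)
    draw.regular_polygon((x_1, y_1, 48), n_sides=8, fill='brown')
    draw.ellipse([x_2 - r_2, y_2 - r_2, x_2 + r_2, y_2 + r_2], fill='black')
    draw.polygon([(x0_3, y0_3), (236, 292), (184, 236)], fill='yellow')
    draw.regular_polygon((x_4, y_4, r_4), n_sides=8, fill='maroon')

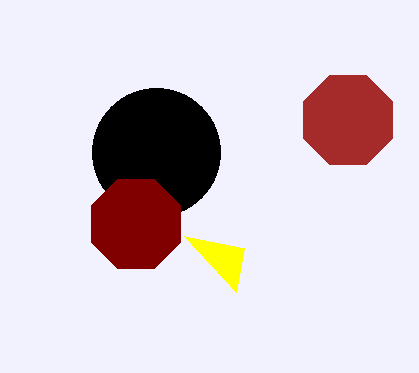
x_1 = 348; y_1 = 120; x_2 = 156; y_2 = 152; r_2 = 64; x0_3 = 244; y0_3 = 248; x_4 = 136; y_4 = 224; r_4 = 48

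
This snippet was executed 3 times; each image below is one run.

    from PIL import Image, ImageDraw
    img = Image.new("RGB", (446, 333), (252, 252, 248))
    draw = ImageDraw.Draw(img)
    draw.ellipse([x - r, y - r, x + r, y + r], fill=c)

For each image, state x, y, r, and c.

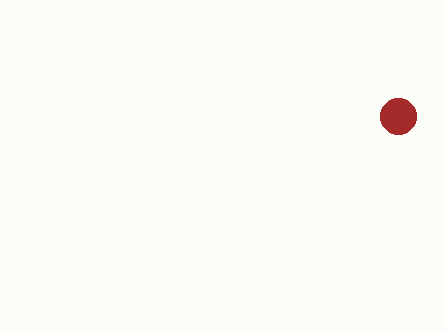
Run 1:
x = 398
y = 116
r = 18
c = 'brown'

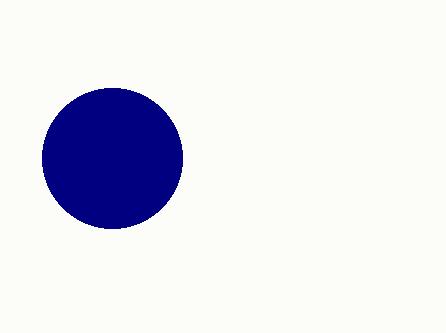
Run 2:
x = 112
y = 158
r = 70
c = 'navy'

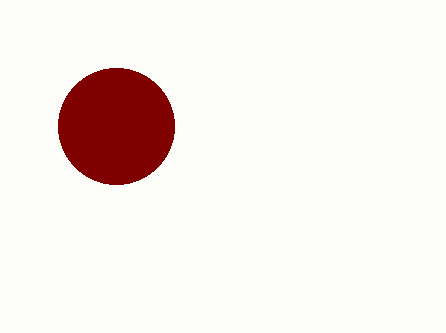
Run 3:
x = 116
y = 126
r = 58
c = 'maroon'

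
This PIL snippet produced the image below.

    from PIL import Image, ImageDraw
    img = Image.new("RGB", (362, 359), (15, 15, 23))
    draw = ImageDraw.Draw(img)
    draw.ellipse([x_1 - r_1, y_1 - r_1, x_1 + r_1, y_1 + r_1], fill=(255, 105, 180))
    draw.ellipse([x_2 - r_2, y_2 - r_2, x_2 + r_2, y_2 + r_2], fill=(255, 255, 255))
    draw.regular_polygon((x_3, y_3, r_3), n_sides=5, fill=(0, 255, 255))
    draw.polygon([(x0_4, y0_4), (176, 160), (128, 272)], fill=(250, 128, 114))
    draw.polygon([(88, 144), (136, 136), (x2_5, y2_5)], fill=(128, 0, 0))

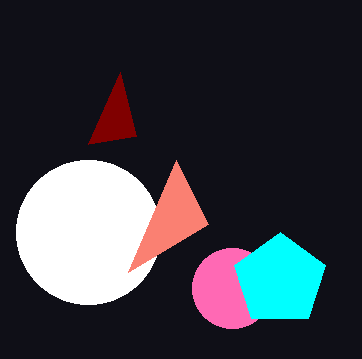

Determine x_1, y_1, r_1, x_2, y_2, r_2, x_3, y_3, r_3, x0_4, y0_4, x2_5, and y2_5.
x_1 = 232, y_1 = 288, r_1 = 40, x_2 = 88, y_2 = 232, r_2 = 72, x_3 = 280, y_3 = 280, r_3 = 48, x0_4 = 208, y0_4 = 224, x2_5 = 120, y2_5 = 72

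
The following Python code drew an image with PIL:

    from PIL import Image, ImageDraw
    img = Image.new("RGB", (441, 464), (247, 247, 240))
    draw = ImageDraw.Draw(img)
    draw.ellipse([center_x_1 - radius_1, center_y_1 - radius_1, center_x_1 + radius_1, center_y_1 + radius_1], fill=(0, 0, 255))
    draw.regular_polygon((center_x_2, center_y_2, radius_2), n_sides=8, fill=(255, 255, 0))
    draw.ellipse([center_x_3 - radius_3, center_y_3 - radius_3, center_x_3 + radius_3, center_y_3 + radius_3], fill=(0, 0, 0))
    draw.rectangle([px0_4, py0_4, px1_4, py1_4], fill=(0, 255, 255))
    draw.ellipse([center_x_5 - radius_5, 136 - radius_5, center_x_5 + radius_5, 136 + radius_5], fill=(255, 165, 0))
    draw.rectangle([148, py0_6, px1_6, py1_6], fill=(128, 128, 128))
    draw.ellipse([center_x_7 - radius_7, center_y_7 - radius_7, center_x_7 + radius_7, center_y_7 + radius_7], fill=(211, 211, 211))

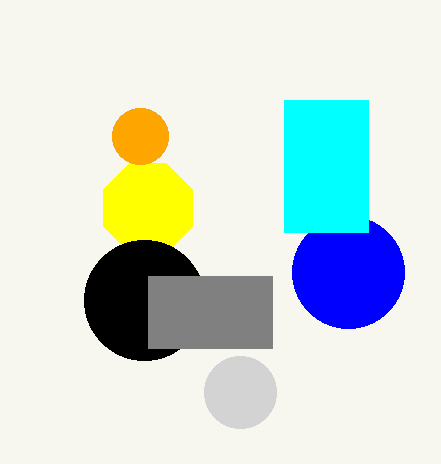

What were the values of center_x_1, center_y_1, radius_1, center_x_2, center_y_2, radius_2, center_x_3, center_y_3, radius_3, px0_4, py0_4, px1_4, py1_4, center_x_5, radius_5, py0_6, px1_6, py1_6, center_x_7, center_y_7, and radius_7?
center_x_1 = 348, center_y_1 = 272, radius_1 = 56, center_x_2 = 148, center_y_2 = 208, radius_2 = 48, center_x_3 = 144, center_y_3 = 300, radius_3 = 60, px0_4 = 284, py0_4 = 100, px1_4 = 368, py1_4 = 232, center_x_5 = 140, radius_5 = 28, py0_6 = 276, px1_6 = 272, py1_6 = 348, center_x_7 = 240, center_y_7 = 392, radius_7 = 36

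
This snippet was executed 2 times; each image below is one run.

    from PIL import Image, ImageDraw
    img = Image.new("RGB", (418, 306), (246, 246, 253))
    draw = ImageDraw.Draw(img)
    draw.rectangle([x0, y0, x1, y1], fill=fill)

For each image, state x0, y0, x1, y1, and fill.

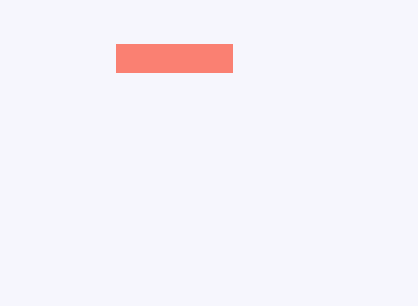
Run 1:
x0 = 116
y0 = 44
x1 = 232
y1 = 72
fill = 'salmon'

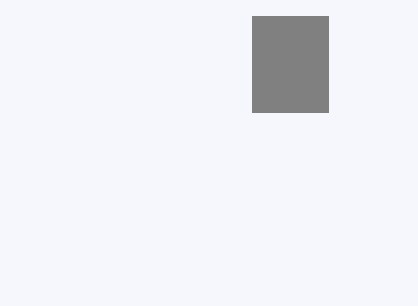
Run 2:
x0 = 252; y0 = 16; x1 = 328; y1 = 112; fill = 'gray'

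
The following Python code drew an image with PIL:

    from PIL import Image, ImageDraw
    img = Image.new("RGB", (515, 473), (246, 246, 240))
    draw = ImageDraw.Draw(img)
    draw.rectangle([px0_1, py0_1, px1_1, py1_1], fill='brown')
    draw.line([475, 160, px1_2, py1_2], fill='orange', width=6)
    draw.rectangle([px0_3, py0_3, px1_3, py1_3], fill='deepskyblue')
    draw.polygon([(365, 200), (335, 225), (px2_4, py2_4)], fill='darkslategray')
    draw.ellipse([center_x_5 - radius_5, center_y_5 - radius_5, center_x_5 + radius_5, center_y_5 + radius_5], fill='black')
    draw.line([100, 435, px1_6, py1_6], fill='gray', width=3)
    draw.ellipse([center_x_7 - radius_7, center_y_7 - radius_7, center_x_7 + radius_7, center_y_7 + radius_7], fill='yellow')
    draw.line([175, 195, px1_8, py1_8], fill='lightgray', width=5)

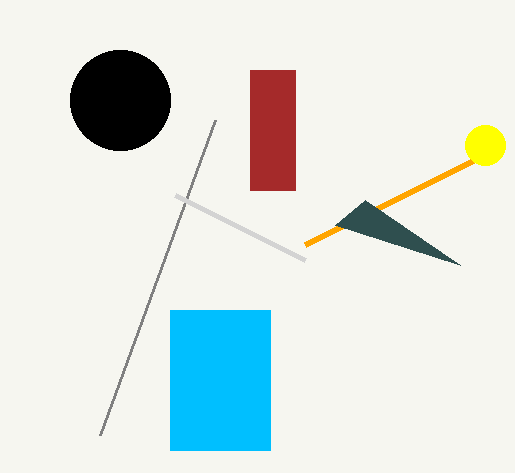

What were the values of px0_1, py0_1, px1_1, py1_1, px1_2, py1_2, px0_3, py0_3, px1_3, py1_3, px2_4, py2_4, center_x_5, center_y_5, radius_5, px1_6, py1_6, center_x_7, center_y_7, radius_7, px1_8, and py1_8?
px0_1 = 250; py0_1 = 70; px1_1 = 295; py1_1 = 190; px1_2 = 305; py1_2 = 245; px0_3 = 170; py0_3 = 310; px1_3 = 270; py1_3 = 450; px2_4 = 460; py2_4 = 265; center_x_5 = 120; center_y_5 = 100; radius_5 = 50; px1_6 = 215; py1_6 = 120; center_x_7 = 485; center_y_7 = 145; radius_7 = 20; px1_8 = 305; py1_8 = 260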